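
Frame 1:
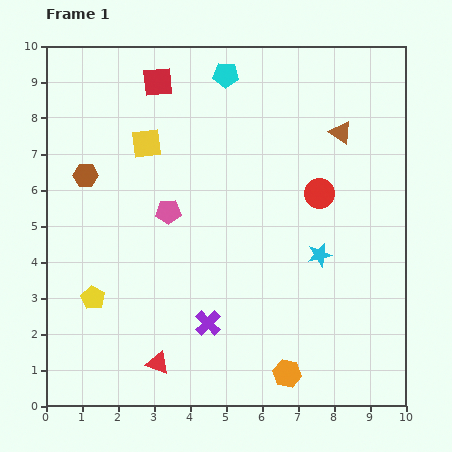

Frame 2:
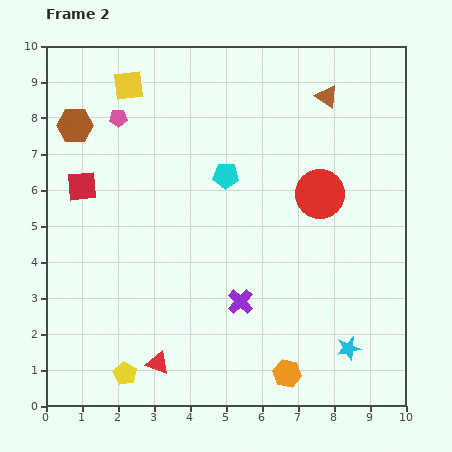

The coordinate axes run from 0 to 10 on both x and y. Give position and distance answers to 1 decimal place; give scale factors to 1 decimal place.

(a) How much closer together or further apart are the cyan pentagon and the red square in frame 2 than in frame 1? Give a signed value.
+2.1

Distance in frame 1: 1.9. Distance in frame 2: 4.0.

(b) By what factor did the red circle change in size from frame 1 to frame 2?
1.6×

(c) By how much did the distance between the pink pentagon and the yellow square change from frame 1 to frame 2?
-1.1

Distance in frame 1: 2.0. Distance in frame 2: 0.9.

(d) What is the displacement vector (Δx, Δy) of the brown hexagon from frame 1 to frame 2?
(-0.3, 1.4)

The brown hexagon was at (1.1, 6.4) in frame 1 and (0.8, 7.8) in frame 2.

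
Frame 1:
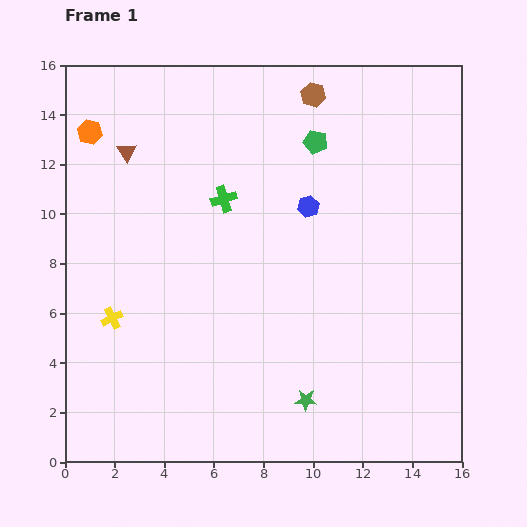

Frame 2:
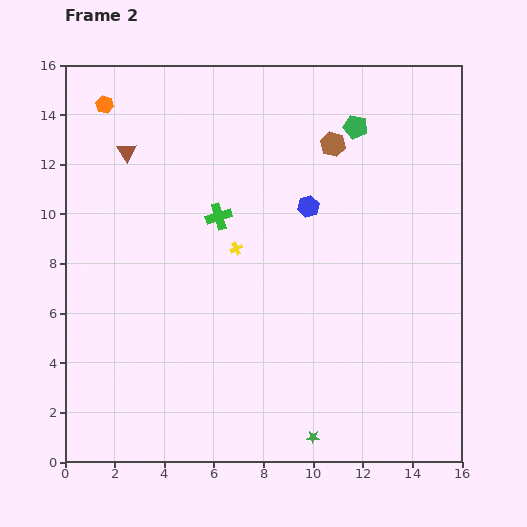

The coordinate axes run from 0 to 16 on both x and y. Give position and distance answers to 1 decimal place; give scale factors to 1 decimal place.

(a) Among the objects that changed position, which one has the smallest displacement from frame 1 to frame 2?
the green cross

(moved 0.7)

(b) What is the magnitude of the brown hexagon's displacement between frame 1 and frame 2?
2.2

The brown hexagon moved from (10.0, 14.8) to (10.8, 12.8), a distance of √(0.8² + 2.0²) ≈ 2.2.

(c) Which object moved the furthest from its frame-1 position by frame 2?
the yellow cross

(moved 5.7; next 2.2)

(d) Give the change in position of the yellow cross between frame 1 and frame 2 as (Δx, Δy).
(5.0, 2.8)

The yellow cross was at (1.9, 5.8) in frame 1 and (6.9, 8.6) in frame 2.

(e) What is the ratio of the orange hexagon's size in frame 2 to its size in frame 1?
0.7×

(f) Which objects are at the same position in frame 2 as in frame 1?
the blue hexagon, the brown triangle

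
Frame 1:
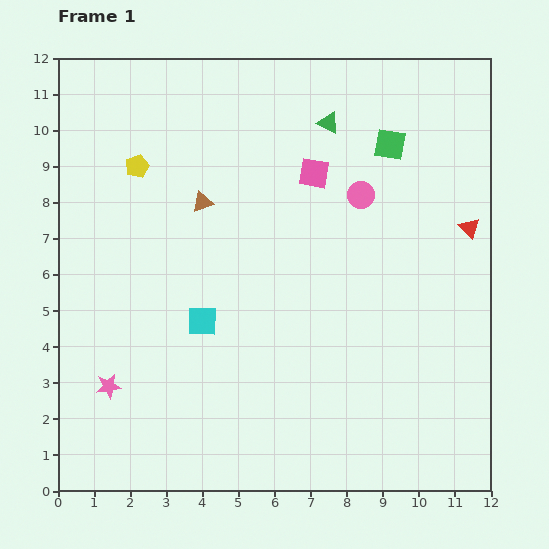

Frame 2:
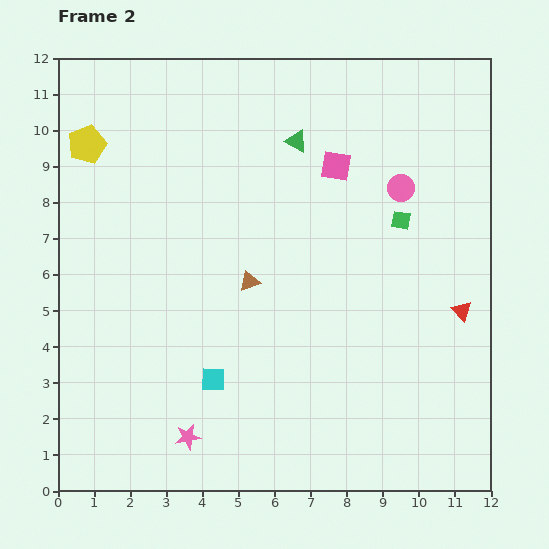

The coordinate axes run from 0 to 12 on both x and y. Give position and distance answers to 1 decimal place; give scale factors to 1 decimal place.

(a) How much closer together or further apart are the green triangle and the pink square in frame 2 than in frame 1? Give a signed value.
-0.2

Distance in frame 1: 1.5. Distance in frame 2: 1.3.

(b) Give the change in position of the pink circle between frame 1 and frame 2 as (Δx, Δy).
(1.1, 0.2)

The pink circle was at (8.4, 8.2) in frame 1 and (9.5, 8.4) in frame 2.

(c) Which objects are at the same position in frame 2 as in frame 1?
none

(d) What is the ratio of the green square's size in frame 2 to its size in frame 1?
0.6×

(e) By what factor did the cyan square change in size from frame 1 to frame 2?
0.8×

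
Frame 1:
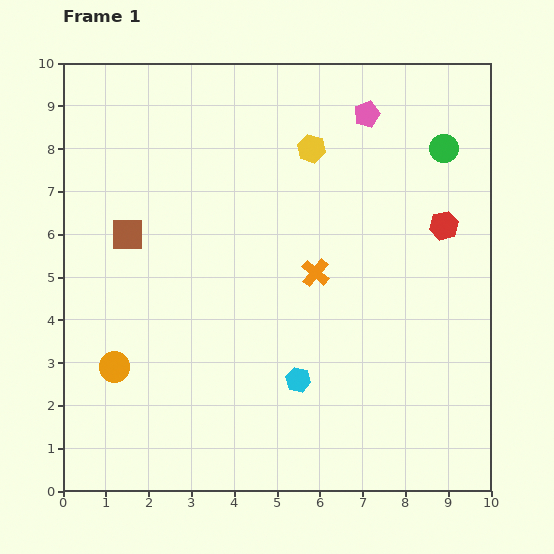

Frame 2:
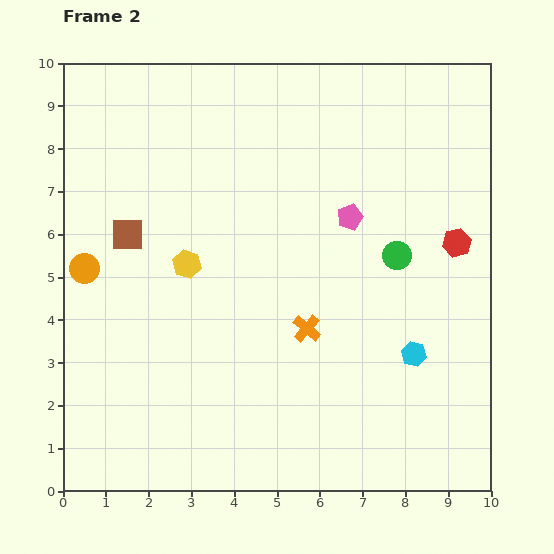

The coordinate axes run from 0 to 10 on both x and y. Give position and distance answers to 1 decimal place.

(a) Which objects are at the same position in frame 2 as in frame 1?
the brown square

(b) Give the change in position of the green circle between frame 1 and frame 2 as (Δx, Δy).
(-1.1, -2.5)

The green circle was at (8.9, 8.0) in frame 1 and (7.8, 5.5) in frame 2.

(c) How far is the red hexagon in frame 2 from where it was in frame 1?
0.5

The red hexagon moved from (8.9, 6.2) to (9.2, 5.8), a distance of √(0.3² + 0.4²) ≈ 0.5.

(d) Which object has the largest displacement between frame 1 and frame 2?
the yellow hexagon

(moved 4.0; next 2.8)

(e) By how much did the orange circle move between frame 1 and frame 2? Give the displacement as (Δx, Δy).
(-0.7, 2.3)

The orange circle was at (1.2, 2.9) in frame 1 and (0.5, 5.2) in frame 2.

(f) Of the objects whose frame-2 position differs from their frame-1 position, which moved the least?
the red hexagon

(moved 0.5)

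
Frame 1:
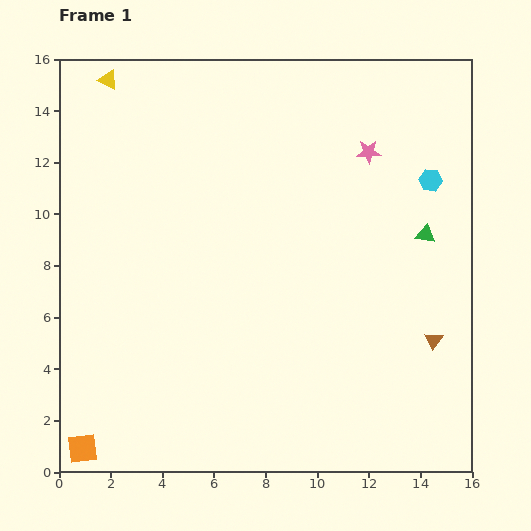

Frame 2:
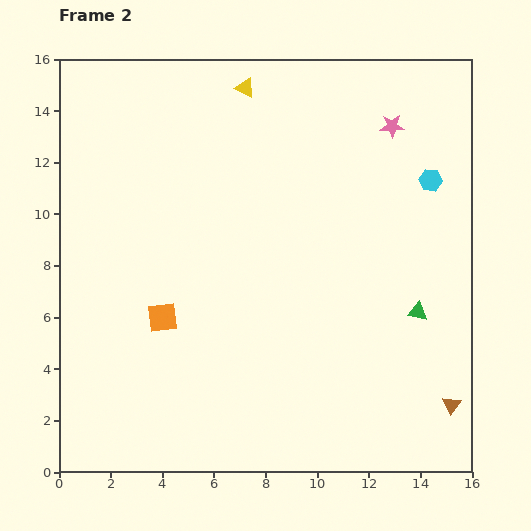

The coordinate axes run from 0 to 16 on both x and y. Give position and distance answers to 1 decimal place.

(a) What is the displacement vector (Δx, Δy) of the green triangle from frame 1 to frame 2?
(-0.3, -3.0)

The green triangle was at (14.2, 9.2) in frame 1 and (13.9, 6.2) in frame 2.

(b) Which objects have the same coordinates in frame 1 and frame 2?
the cyan hexagon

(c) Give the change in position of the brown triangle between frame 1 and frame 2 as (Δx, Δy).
(0.7, -2.5)

The brown triangle was at (14.5, 5.1) in frame 1 and (15.2, 2.6) in frame 2.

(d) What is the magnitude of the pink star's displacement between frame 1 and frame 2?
1.3

The pink star moved from (12.0, 12.4) to (12.9, 13.4), a distance of √(0.9² + 1.0²) ≈ 1.3.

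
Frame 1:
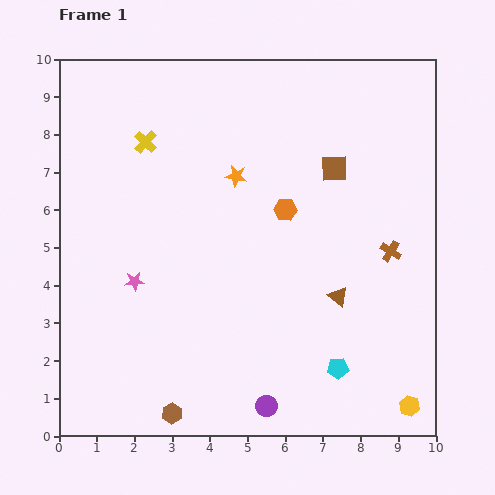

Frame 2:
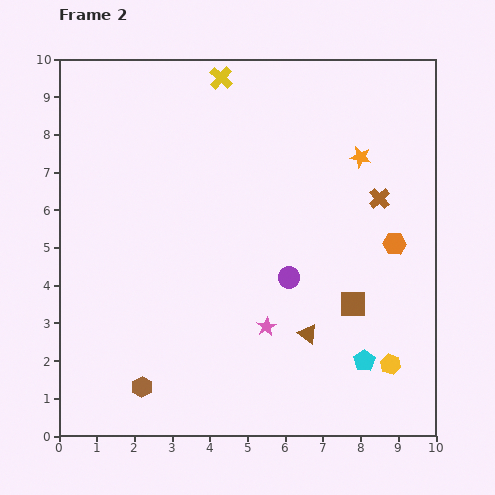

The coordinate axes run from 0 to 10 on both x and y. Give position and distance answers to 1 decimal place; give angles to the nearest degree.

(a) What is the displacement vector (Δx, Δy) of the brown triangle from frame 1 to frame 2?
(-0.8, -1.0)

The brown triangle was at (7.4, 3.7) in frame 1 and (6.6, 2.7) in frame 2.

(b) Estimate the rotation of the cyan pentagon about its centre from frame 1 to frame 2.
29° counter-clockwise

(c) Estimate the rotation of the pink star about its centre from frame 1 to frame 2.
27° counter-clockwise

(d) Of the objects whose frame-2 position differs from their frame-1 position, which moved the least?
the cyan pentagon

(moved 0.7)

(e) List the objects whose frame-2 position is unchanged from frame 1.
none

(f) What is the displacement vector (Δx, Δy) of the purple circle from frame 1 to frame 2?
(0.6, 3.4)

The purple circle was at (5.5, 0.8) in frame 1 and (6.1, 4.2) in frame 2.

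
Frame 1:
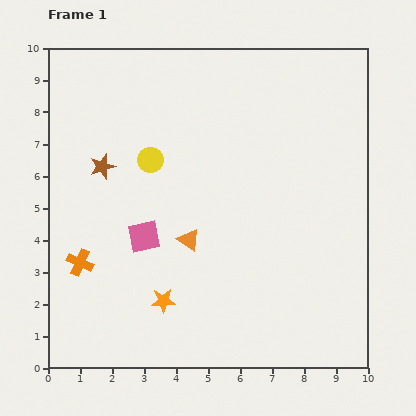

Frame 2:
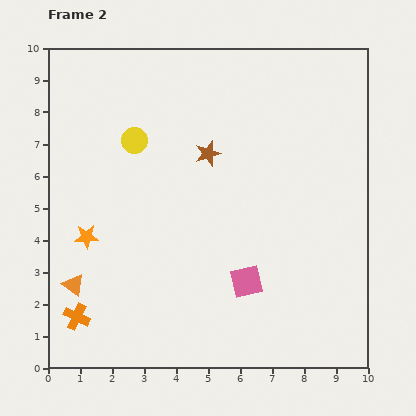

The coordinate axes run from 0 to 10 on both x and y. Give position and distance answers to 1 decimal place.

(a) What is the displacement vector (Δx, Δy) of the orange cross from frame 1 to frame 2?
(-0.1, -1.7)

The orange cross was at (1.0, 3.3) in frame 1 and (0.9, 1.6) in frame 2.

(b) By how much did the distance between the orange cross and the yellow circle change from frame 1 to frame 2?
+1.9

Distance in frame 1: 3.9. Distance in frame 2: 5.8.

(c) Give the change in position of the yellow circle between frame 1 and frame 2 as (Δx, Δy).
(-0.5, 0.6)

The yellow circle was at (3.2, 6.5) in frame 1 and (2.7, 7.1) in frame 2.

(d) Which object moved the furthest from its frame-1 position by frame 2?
the orange triangle

(moved 3.9; next 3.5)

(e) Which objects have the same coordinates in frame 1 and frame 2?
none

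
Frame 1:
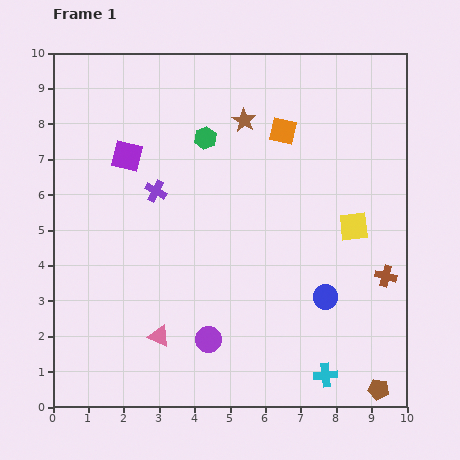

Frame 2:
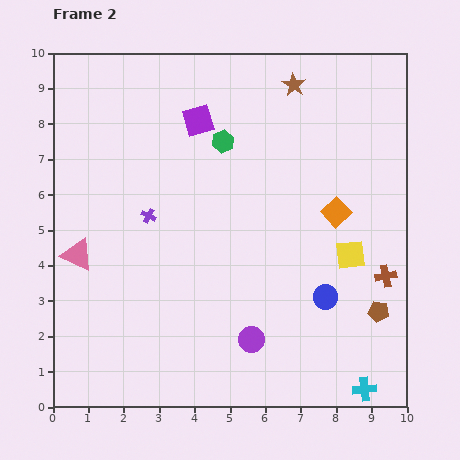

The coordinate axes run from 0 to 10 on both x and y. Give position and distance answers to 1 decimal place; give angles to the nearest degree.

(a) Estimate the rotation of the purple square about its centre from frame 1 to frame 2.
30° counter-clockwise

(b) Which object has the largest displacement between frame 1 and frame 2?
the pink triangle

(moved 3.3; next 2.7)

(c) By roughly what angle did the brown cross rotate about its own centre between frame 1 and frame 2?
26° counter-clockwise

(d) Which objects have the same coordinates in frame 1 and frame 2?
the brown cross, the blue circle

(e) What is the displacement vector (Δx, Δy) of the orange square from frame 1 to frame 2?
(1.5, -2.3)

The orange square was at (6.5, 7.8) in frame 1 and (8.0, 5.5) in frame 2.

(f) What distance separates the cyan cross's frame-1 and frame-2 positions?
1.2

The cyan cross moved from (7.7, 0.9) to (8.8, 0.5), a distance of √(1.1² + 0.4²) ≈ 1.2.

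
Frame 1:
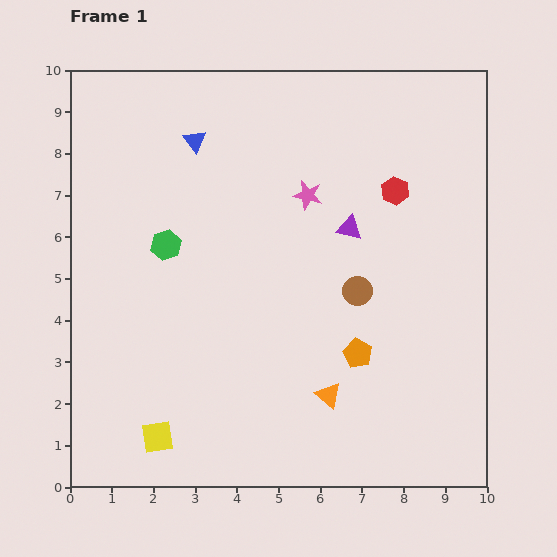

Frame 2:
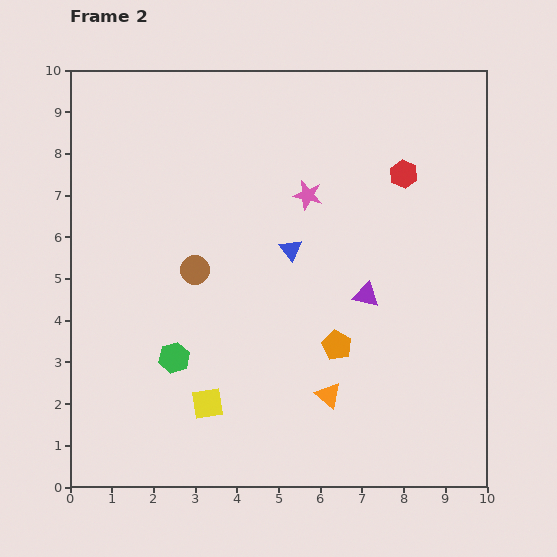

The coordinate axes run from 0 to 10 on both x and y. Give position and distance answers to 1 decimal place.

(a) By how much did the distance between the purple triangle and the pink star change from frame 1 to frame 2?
+1.5

Distance in frame 1: 1.3. Distance in frame 2: 2.8.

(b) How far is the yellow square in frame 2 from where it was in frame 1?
1.4

The yellow square moved from (2.1, 1.2) to (3.3, 2.0), a distance of √(1.2² + 0.8²) ≈ 1.4.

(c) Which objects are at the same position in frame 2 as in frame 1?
the orange triangle, the pink star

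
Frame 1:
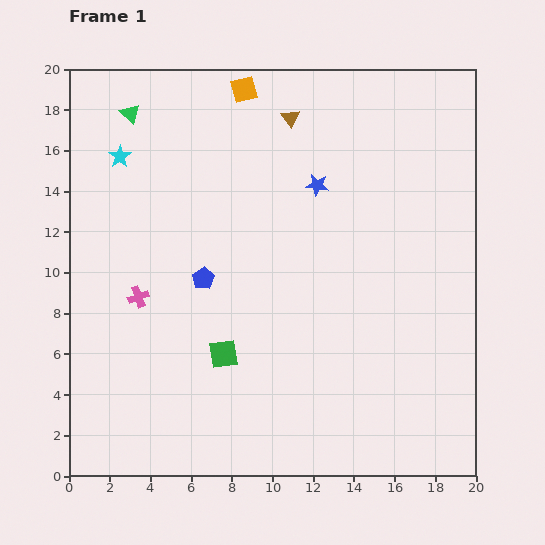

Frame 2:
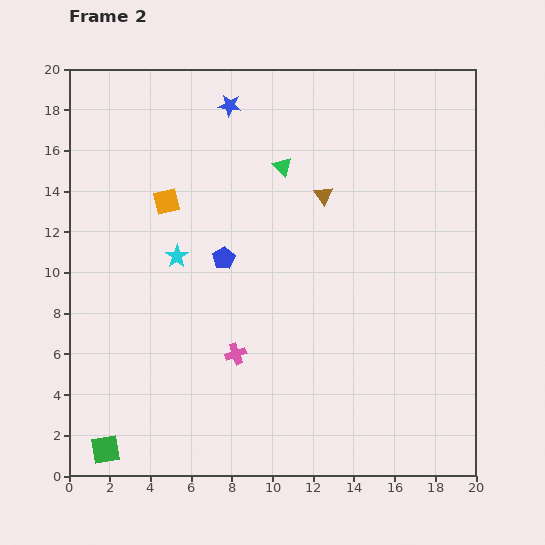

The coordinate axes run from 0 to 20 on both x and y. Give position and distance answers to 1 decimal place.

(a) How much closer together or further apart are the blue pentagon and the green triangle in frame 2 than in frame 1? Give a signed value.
-3.5

Distance in frame 1: 8.9. Distance in frame 2: 5.4.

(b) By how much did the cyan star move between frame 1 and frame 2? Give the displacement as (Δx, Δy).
(2.8, -4.9)

The cyan star was at (2.5, 15.7) in frame 1 and (5.3, 10.8) in frame 2.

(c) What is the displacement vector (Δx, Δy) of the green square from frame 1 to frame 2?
(-5.8, -4.7)

The green square was at (7.6, 6.0) in frame 1 and (1.8, 1.3) in frame 2.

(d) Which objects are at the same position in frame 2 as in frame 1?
none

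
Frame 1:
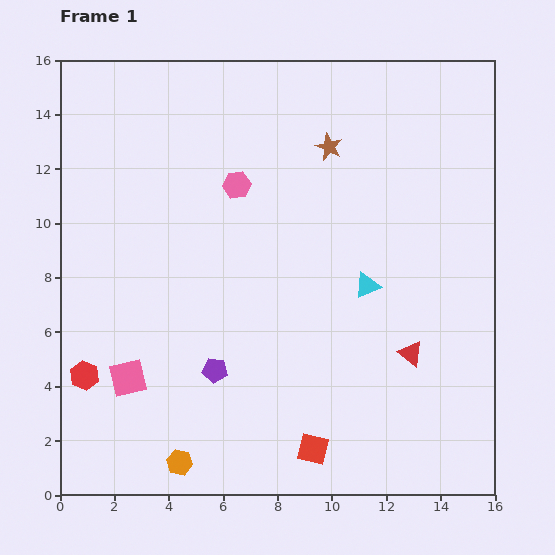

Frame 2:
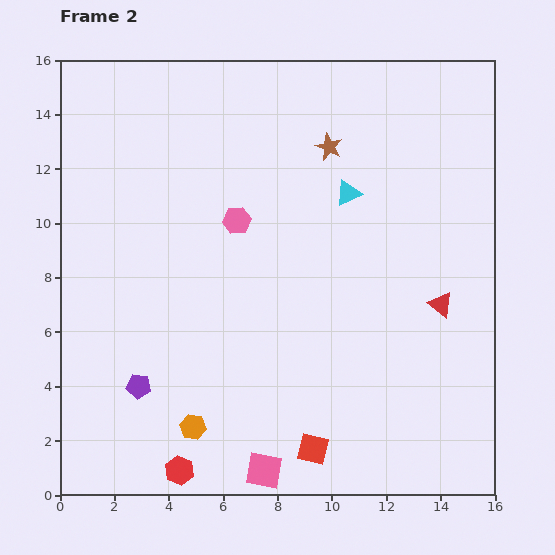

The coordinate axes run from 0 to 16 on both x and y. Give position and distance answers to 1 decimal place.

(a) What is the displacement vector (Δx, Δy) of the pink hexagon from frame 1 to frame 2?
(0.0, -1.3)

The pink hexagon was at (6.5, 11.4) in frame 1 and (6.5, 10.1) in frame 2.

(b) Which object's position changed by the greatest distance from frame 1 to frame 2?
the pink square

(moved 6.0; next 4.9)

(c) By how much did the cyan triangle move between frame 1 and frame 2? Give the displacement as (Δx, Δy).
(-0.7, 3.4)

The cyan triangle was at (11.3, 7.7) in frame 1 and (10.6, 11.1) in frame 2.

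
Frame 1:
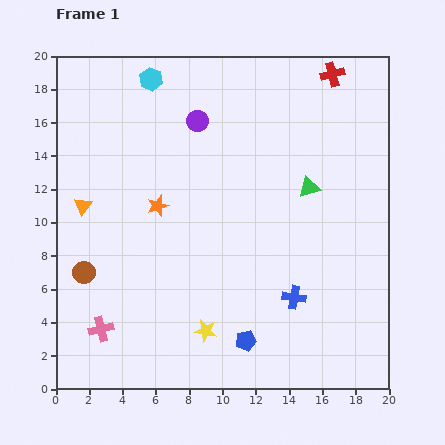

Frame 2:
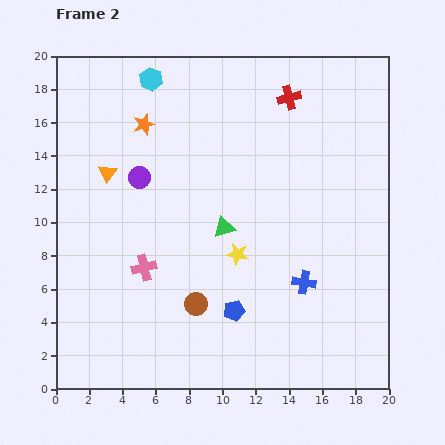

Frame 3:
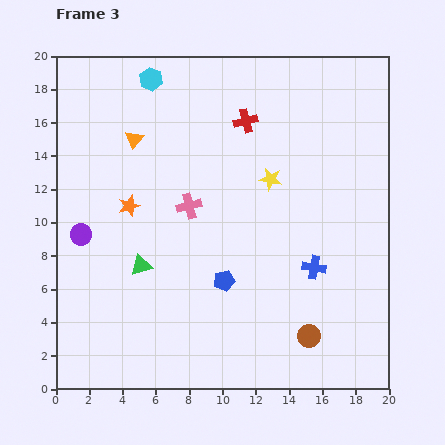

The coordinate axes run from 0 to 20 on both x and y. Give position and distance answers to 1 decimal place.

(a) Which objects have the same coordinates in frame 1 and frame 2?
the cyan hexagon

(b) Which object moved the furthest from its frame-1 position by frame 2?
the brown circle

(moved 7.0; next 5.6)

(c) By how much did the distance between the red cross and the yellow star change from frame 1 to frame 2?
-7.3

Distance in frame 1: 17.2. Distance in frame 2: 9.9.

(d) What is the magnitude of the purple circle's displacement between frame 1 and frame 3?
9.8

The purple circle moved from (8.5, 16.1) to (1.5, 9.3), a distance of √(7.0² + 6.8²) ≈ 9.8.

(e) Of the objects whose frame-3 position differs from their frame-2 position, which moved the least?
the blue cross

(moved 1.1)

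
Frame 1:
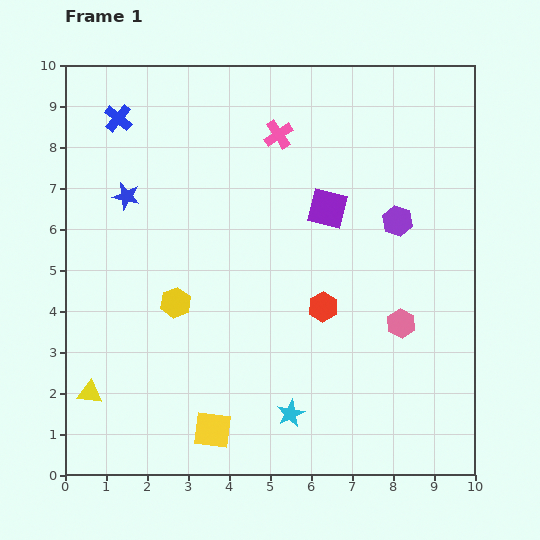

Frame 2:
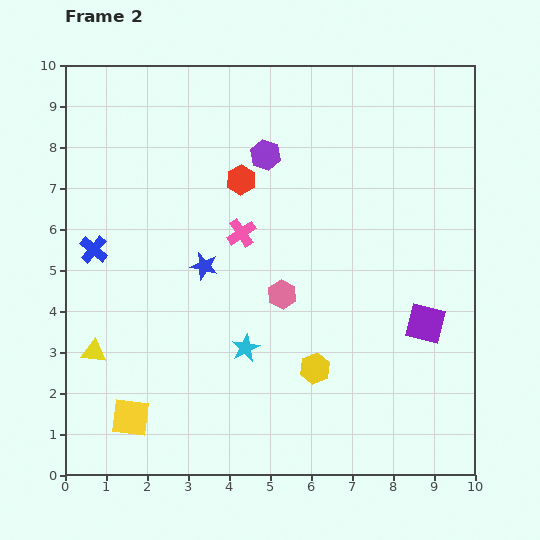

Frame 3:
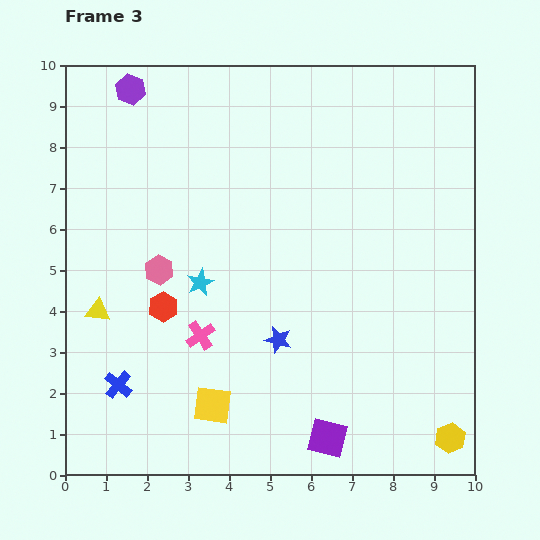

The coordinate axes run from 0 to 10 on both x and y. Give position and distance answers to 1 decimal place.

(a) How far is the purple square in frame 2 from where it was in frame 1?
3.7

The purple square moved from (6.4, 6.5) to (8.8, 3.7), a distance of √(2.4² + 2.8²) ≈ 3.7.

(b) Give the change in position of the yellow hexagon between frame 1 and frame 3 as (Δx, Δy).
(6.7, -3.3)

The yellow hexagon was at (2.7, 4.2) in frame 1 and (9.4, 0.9) in frame 3.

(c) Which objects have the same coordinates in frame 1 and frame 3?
none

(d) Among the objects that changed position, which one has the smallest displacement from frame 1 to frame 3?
the yellow square

(moved 0.6)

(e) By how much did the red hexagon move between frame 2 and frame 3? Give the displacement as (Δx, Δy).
(-1.9, -3.1)

The red hexagon was at (4.3, 7.2) in frame 2 and (2.4, 4.1) in frame 3.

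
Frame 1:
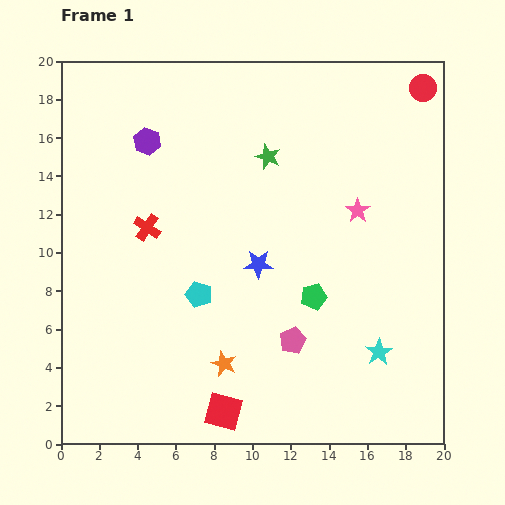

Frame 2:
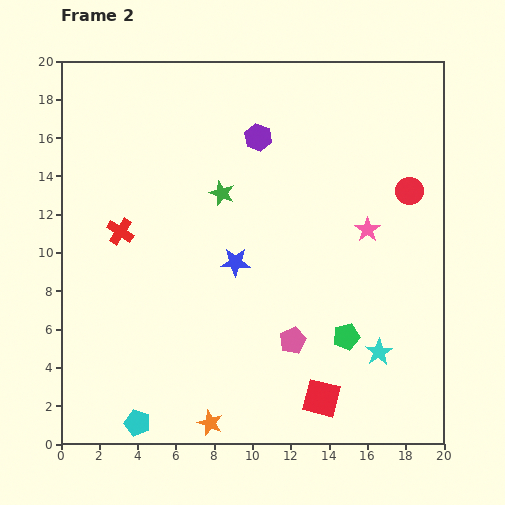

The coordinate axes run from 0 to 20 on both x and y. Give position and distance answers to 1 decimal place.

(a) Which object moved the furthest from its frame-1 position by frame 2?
the cyan pentagon

(moved 7.4; next 5.8)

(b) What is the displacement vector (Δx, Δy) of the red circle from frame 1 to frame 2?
(-0.7, -5.4)

The red circle was at (18.9, 18.6) in frame 1 and (18.2, 13.2) in frame 2.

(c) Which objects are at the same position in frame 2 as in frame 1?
the cyan star, the pink pentagon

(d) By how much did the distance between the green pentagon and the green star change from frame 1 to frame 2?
+2.2

Distance in frame 1: 7.7. Distance in frame 2: 9.9.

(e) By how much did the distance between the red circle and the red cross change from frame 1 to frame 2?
-0.9

Distance in frame 1: 16.1. Distance in frame 2: 15.2.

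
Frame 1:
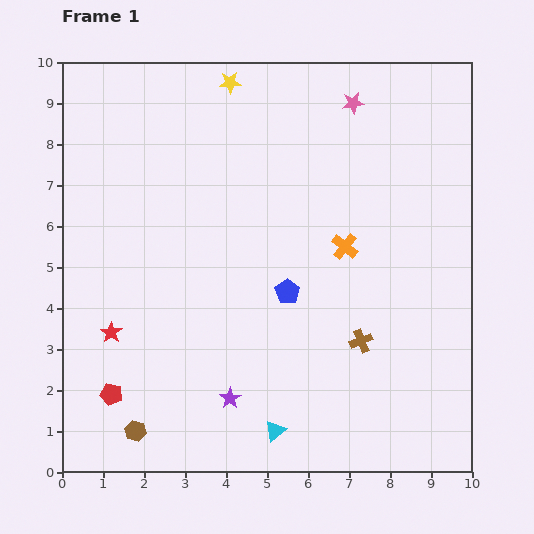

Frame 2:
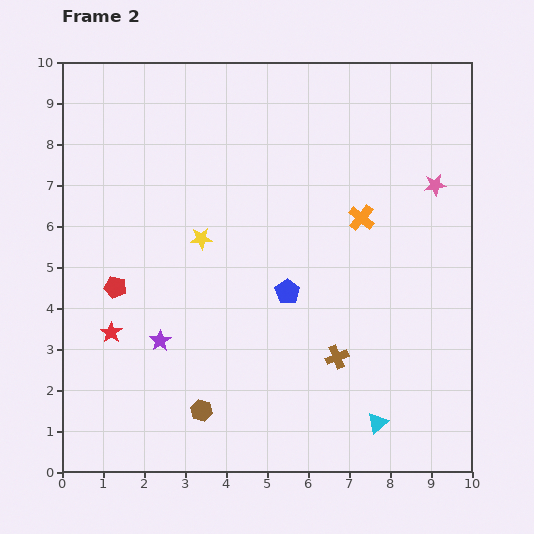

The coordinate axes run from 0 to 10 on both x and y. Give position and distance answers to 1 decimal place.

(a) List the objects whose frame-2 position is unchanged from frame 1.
the blue pentagon, the red star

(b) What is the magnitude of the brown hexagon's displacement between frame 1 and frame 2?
1.7

The brown hexagon moved from (1.8, 1.0) to (3.4, 1.5), a distance of √(1.6² + 0.5²) ≈ 1.7.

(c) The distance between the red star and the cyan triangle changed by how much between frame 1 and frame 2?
+2.2

Distance in frame 1: 4.7. Distance in frame 2: 6.9.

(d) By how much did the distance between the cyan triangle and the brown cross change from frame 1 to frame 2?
-1.1

Distance in frame 1: 3.0. Distance in frame 2: 1.9.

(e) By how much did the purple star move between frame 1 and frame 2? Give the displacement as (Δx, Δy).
(-1.7, 1.4)

The purple star was at (4.1, 1.8) in frame 1 and (2.4, 3.2) in frame 2.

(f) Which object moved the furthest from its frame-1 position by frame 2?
the yellow star

(moved 3.9; next 2.8)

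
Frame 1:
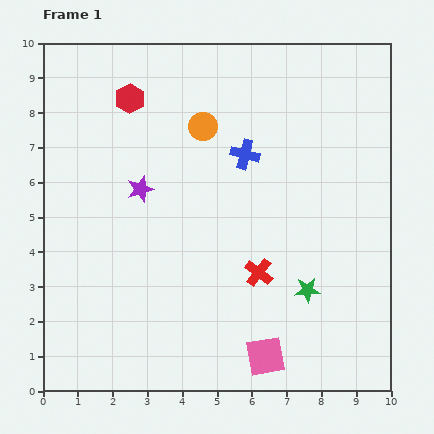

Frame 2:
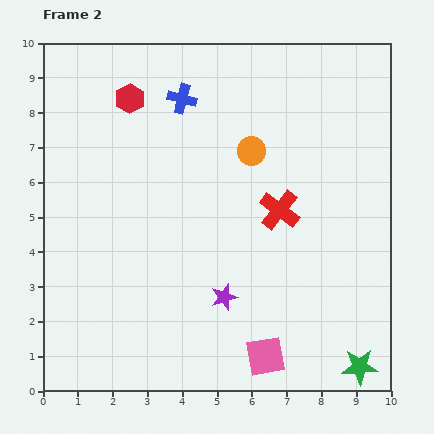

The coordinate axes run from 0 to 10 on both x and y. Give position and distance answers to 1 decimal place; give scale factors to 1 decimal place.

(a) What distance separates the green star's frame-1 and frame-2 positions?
2.7

The green star moved from (7.6, 2.9) to (9.1, 0.7), a distance of √(1.5² + 2.2²) ≈ 2.7.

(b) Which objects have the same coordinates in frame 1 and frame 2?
the red hexagon, the pink square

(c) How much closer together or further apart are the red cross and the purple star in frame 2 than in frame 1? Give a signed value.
-1.2

Distance in frame 1: 4.2. Distance in frame 2: 3.0.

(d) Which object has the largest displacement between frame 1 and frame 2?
the purple star

(moved 3.9; next 2.7)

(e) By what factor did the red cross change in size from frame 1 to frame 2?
1.4×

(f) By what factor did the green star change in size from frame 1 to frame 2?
1.4×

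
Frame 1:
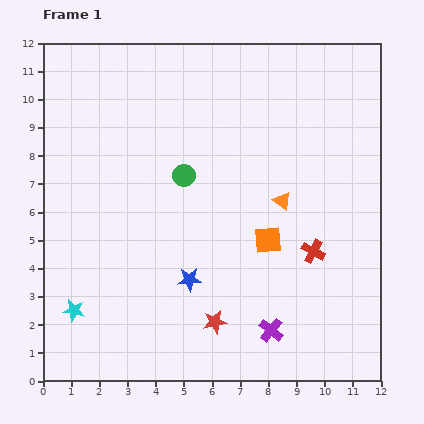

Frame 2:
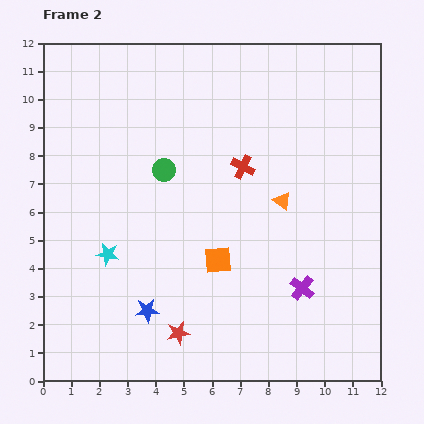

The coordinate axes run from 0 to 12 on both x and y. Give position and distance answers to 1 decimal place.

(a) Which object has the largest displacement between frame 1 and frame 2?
the red cross

(moved 3.9; next 2.3)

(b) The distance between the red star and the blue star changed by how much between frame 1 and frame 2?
-0.3

Distance in frame 1: 1.7. Distance in frame 2: 1.4.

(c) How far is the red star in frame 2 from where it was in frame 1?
1.4

The red star moved from (6.1, 2.1) to (4.8, 1.7), a distance of √(1.3² + 0.4²) ≈ 1.4.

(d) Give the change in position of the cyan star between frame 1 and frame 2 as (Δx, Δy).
(1.2, 2.0)

The cyan star was at (1.1, 2.5) in frame 1 and (2.3, 4.5) in frame 2.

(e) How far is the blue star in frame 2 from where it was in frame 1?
1.9

The blue star moved from (5.2, 3.6) to (3.7, 2.5), a distance of √(1.5² + 1.1²) ≈ 1.9.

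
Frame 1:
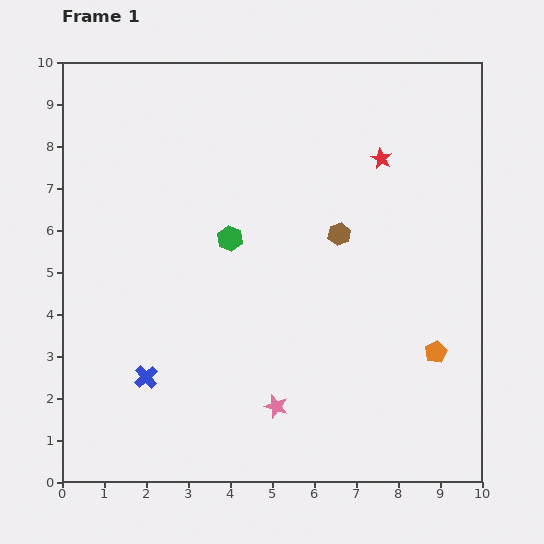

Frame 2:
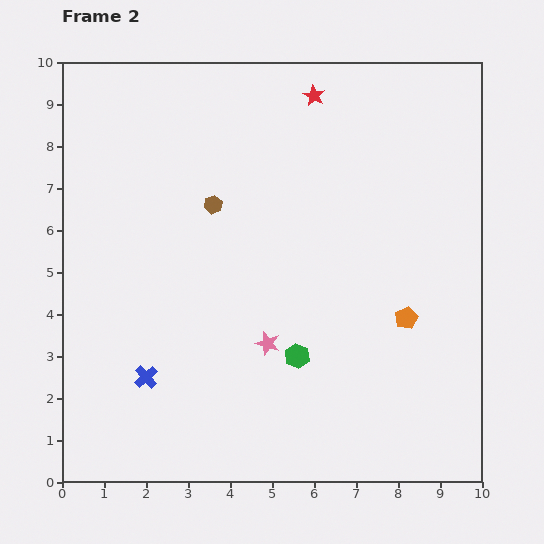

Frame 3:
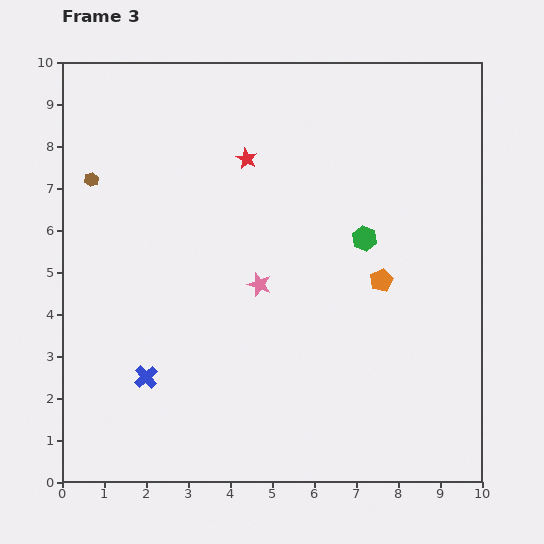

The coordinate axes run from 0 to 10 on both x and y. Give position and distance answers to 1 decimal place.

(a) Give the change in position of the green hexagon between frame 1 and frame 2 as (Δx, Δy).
(1.6, -2.8)

The green hexagon was at (4.0, 5.8) in frame 1 and (5.6, 3.0) in frame 2.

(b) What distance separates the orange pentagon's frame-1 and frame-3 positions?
2.1

The orange pentagon moved from (8.9, 3.1) to (7.6, 4.8), a distance of √(1.3² + 1.7²) ≈ 2.1.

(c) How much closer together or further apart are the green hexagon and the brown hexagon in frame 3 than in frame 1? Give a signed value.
+4.0

Distance in frame 1: 2.6. Distance in frame 3: 6.6.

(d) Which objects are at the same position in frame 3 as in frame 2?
the blue cross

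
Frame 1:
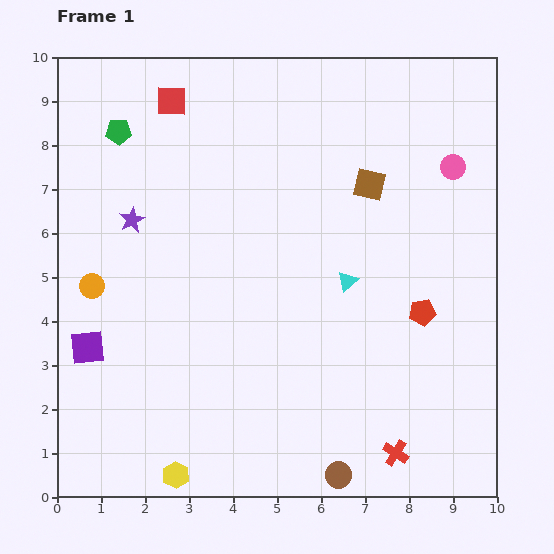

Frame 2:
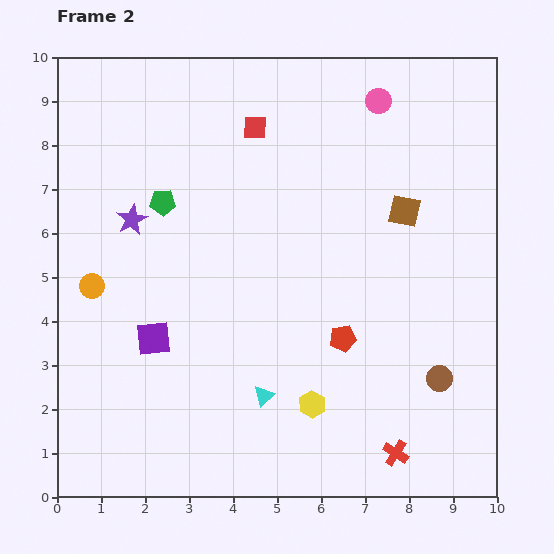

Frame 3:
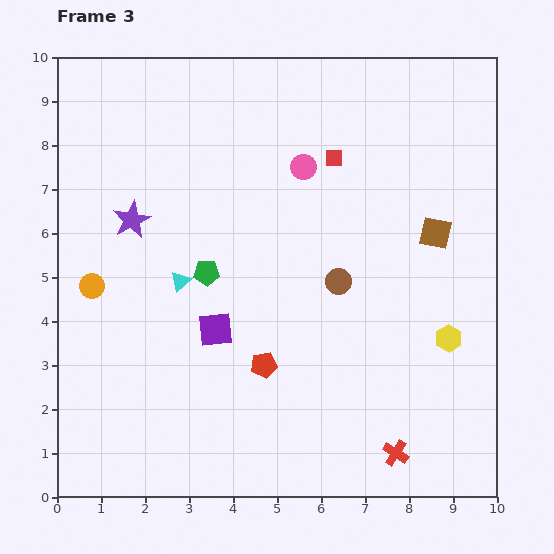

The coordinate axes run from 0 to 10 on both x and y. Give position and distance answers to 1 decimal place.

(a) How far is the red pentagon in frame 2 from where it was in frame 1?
1.9

The red pentagon moved from (8.3, 4.2) to (6.5, 3.6), a distance of √(1.8² + 0.6²) ≈ 1.9.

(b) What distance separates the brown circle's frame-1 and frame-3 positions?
4.4

The brown circle moved from (6.4, 0.5) to (6.4, 4.9), a distance of √(0.0² + 4.4²) ≈ 4.4.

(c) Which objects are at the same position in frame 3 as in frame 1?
the red cross, the purple star, the orange circle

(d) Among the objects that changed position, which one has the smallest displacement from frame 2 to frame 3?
the brown square

(moved 0.9)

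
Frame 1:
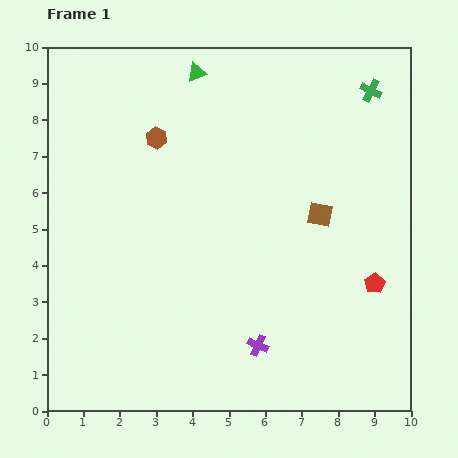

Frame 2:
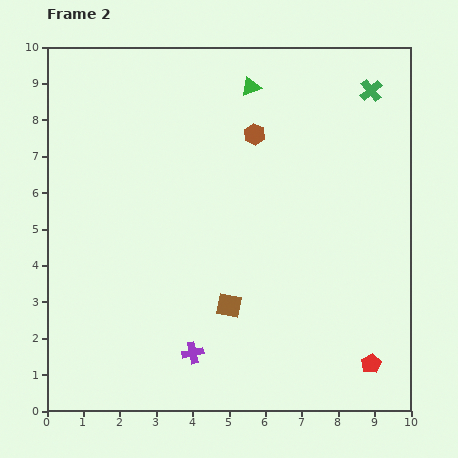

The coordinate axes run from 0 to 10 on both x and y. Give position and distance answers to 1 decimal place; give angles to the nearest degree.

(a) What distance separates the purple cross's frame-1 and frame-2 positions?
1.8

The purple cross moved from (5.8, 1.8) to (4.0, 1.6), a distance of √(1.8² + 0.2²) ≈ 1.8.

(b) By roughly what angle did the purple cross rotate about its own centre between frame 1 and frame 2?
37° counter-clockwise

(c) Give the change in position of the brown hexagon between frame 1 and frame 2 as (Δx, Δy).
(2.7, 0.1)

The brown hexagon was at (3.0, 7.5) in frame 1 and (5.7, 7.6) in frame 2.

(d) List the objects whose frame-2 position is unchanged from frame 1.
the green cross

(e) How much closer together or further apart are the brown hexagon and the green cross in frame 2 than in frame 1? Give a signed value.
-2.6

Distance in frame 1: 6.0. Distance in frame 2: 3.4.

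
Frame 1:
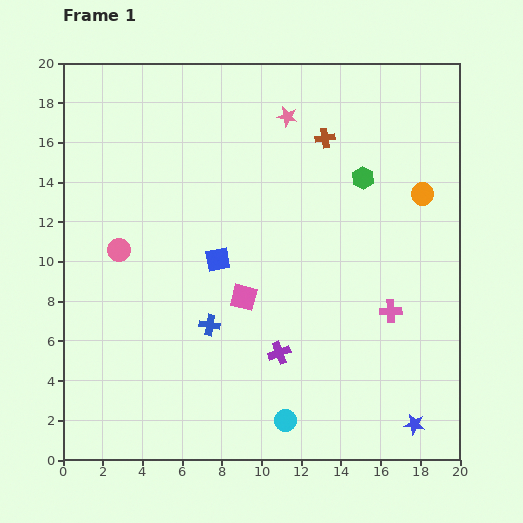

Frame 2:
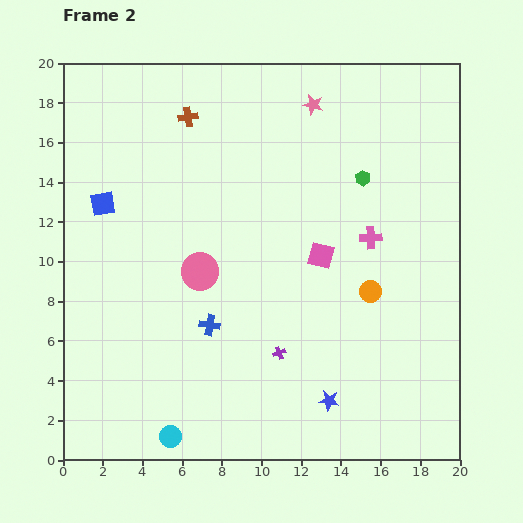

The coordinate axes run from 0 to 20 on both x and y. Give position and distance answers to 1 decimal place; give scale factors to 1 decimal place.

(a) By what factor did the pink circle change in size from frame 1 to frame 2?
1.6×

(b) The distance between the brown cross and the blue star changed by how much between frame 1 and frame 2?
+0.9

Distance in frame 1: 15.1. Distance in frame 2: 16.0.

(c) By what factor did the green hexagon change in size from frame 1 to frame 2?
0.7×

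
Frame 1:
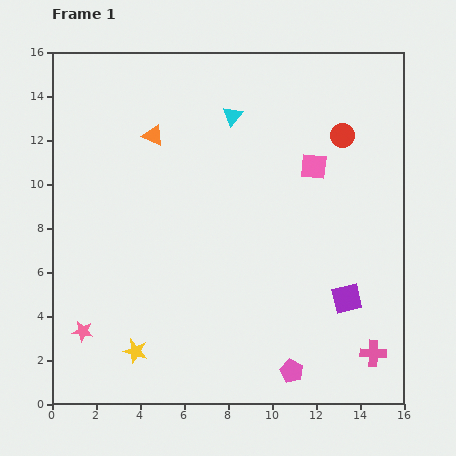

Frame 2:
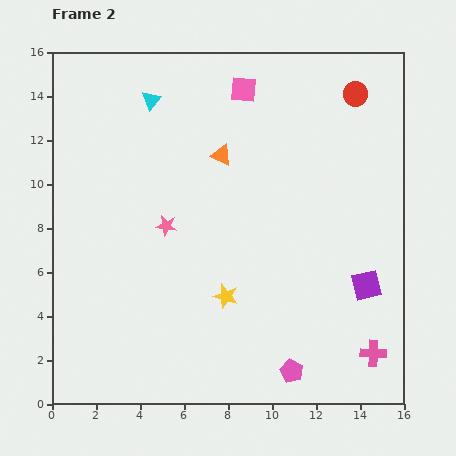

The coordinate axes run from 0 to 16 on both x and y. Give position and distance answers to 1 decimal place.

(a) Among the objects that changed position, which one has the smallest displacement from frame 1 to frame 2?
the purple square

(moved 1.1)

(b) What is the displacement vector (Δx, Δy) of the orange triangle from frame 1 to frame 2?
(3.1, -0.9)

The orange triangle was at (4.6, 12.2) in frame 1 and (7.7, 11.3) in frame 2.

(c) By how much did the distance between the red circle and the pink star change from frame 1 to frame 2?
-4.3

Distance in frame 1: 14.8. Distance in frame 2: 10.5.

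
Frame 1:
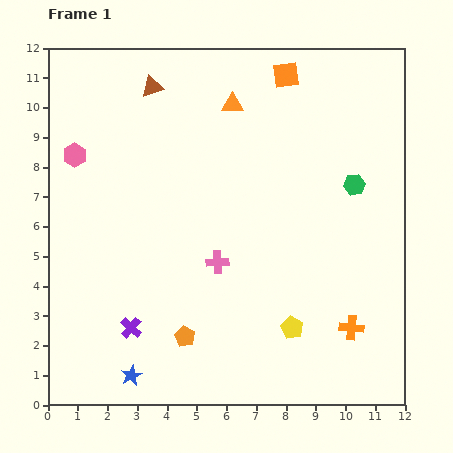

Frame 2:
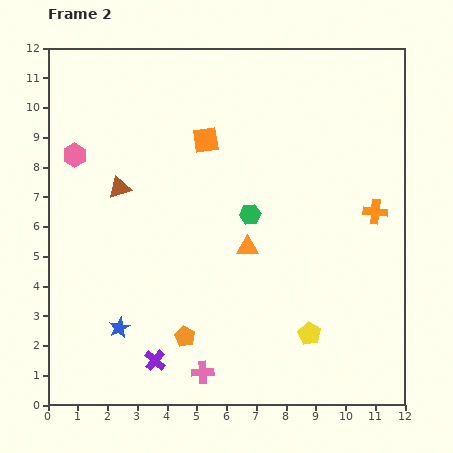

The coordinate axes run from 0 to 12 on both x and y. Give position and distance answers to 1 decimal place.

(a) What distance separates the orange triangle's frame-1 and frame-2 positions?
4.8

The orange triangle moved from (6.2, 10.1) to (6.7, 5.3), a distance of √(0.5² + 4.8²) ≈ 4.8.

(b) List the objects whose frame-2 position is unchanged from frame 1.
the orange pentagon, the pink hexagon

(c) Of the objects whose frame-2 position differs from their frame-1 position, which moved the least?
the yellow pentagon

(moved 0.6)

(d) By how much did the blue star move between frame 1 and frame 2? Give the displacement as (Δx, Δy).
(-0.4, 1.6)

The blue star was at (2.8, 1.0) in frame 1 and (2.4, 2.6) in frame 2.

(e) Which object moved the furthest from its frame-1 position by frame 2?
the orange triangle

(moved 4.8; next 4.0)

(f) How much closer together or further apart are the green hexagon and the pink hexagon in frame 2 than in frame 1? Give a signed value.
-3.3

Distance in frame 1: 9.5. Distance in frame 2: 6.2.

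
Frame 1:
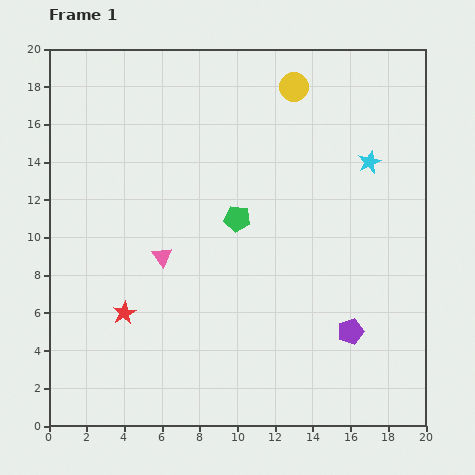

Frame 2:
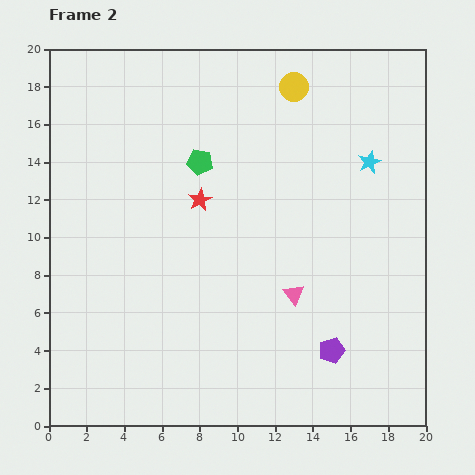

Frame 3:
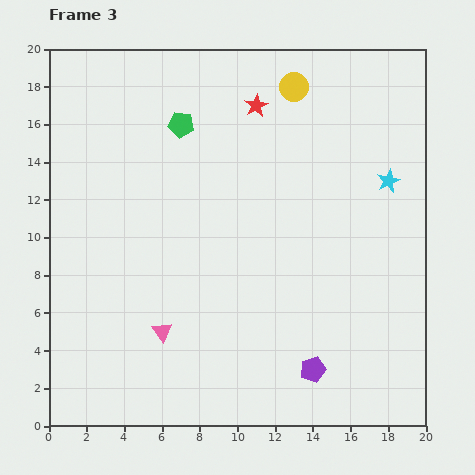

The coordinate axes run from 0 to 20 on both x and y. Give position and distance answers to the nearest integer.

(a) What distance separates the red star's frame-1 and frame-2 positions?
7

The red star moved from (4, 6) to (8, 12), a distance of √(4² + 6²) ≈ 7.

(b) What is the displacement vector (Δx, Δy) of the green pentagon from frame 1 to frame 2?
(-2, 3)

The green pentagon was at (10, 11) in frame 1 and (8, 14) in frame 2.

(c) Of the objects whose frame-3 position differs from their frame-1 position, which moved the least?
the cyan star

(moved 1)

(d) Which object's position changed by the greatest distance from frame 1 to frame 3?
the red star

(moved 13; next 6)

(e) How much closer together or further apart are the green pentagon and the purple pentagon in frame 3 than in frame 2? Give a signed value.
+3

Distance in frame 2: 12. Distance in frame 3: 15.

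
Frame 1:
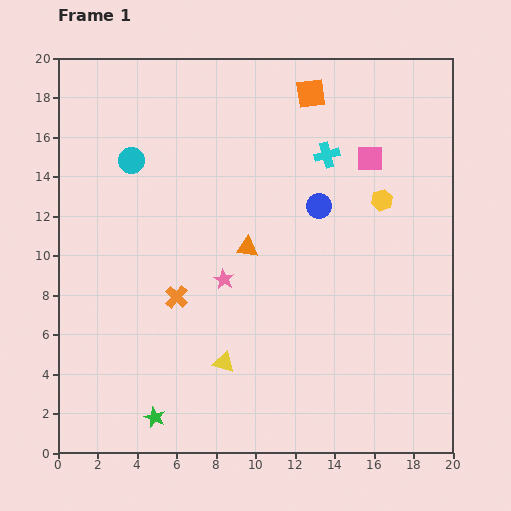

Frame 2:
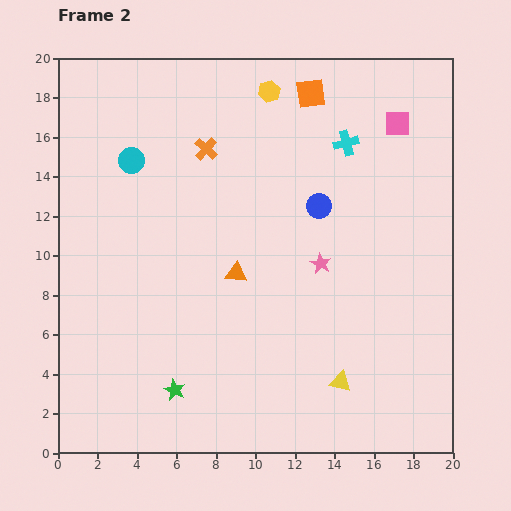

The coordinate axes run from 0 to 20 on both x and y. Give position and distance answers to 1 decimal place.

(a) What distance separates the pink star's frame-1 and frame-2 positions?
5.0

The pink star moved from (8.4, 8.8) to (13.3, 9.6), a distance of √(4.9² + 0.8²) ≈ 5.0.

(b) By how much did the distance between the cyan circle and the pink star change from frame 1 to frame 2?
+3.3

Distance in frame 1: 7.6. Distance in frame 2: 10.9.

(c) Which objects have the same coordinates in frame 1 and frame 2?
the orange square, the cyan circle, the blue circle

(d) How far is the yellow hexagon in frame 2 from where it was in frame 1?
7.9

The yellow hexagon moved from (16.4, 12.8) to (10.7, 18.3), a distance of √(5.7² + 5.5²) ≈ 7.9.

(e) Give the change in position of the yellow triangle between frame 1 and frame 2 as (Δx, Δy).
(5.9, -1.0)

The yellow triangle was at (8.4, 4.6) in frame 1 and (14.3, 3.6) in frame 2.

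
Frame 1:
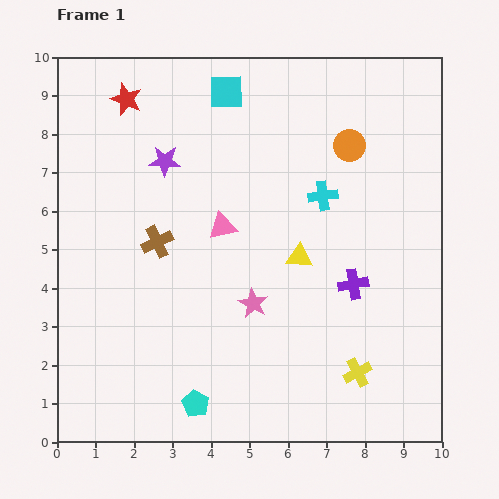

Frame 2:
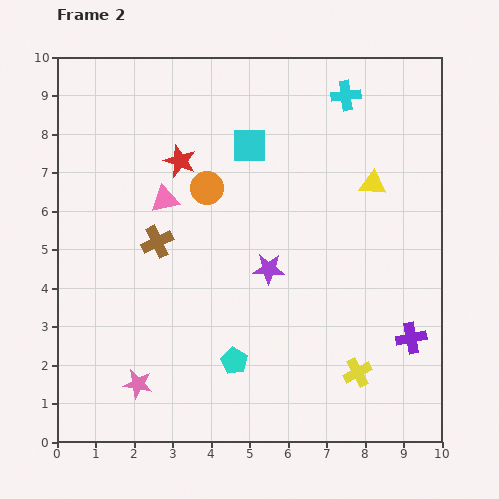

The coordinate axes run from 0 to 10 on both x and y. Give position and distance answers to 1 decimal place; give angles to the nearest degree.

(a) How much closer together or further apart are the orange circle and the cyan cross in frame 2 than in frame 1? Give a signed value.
+2.8

Distance in frame 1: 1.5. Distance in frame 2: 4.3.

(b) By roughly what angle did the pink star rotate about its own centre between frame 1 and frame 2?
18° counter-clockwise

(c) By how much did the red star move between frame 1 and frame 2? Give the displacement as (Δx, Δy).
(1.4, -1.6)

The red star was at (1.8, 8.9) in frame 1 and (3.2, 7.3) in frame 2.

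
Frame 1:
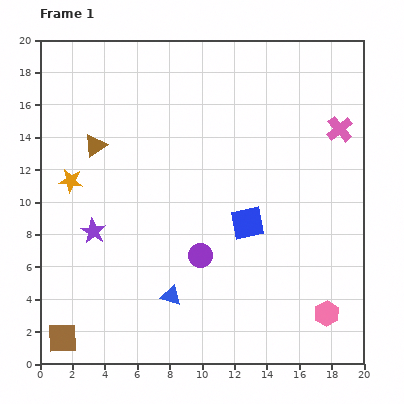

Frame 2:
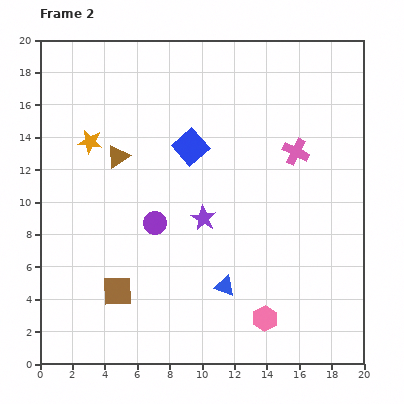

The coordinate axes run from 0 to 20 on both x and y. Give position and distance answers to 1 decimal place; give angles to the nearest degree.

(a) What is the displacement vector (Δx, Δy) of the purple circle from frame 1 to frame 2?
(-2.8, 2.0)

The purple circle was at (9.9, 6.7) in frame 1 and (7.1, 8.7) in frame 2.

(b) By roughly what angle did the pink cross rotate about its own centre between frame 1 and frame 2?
24° counter-clockwise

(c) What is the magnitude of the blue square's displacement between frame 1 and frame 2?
5.9

The blue square moved from (12.8, 8.7) to (9.3, 13.4), a distance of √(3.5² + 4.7²) ≈ 5.9.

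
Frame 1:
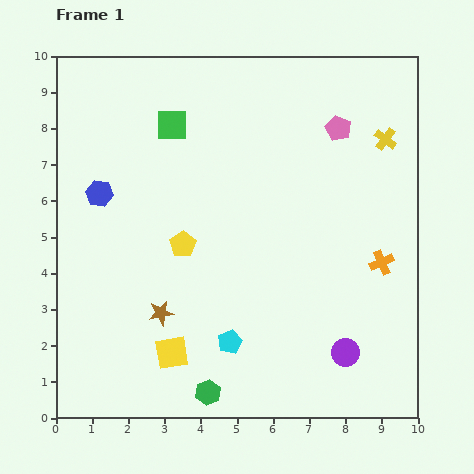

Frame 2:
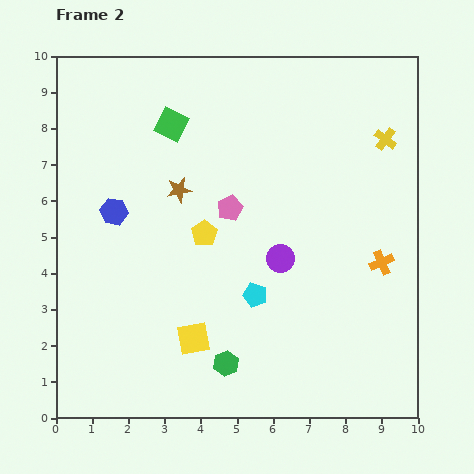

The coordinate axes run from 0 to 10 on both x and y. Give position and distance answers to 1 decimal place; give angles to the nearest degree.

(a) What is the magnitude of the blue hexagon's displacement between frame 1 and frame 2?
0.6

The blue hexagon moved from (1.2, 6.2) to (1.6, 5.7), a distance of √(0.4² + 0.5²) ≈ 0.6.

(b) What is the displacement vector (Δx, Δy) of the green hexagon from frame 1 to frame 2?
(0.5, 0.8)

The green hexagon was at (4.2, 0.7) in frame 1 and (4.7, 1.5) in frame 2.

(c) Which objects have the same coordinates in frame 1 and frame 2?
the orange cross, the green square, the yellow cross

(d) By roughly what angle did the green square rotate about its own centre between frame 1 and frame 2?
26° clockwise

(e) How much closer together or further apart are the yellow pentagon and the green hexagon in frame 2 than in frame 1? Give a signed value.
-0.6

Distance in frame 1: 4.2. Distance in frame 2: 3.6.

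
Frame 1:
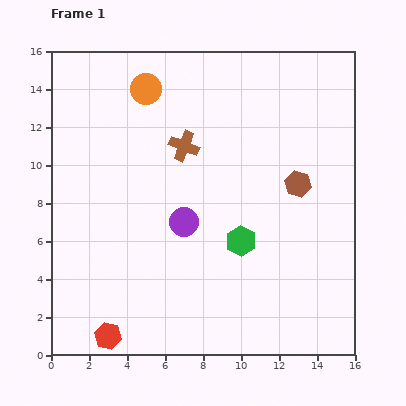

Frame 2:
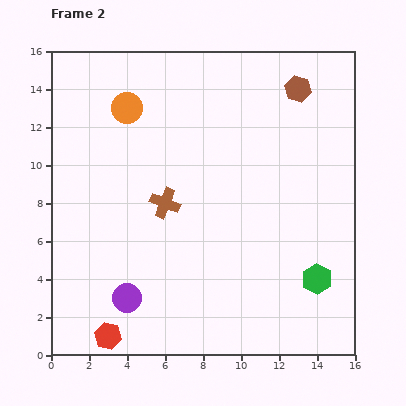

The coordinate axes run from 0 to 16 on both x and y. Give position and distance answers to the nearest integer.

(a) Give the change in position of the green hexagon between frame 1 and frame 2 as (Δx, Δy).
(4, -2)

The green hexagon was at (10, 6) in frame 1 and (14, 4) in frame 2.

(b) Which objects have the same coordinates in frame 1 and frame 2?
the red hexagon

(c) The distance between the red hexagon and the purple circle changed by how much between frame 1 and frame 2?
-5

Distance in frame 1: 7. Distance in frame 2: 2.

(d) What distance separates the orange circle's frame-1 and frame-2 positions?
1

The orange circle moved from (5, 14) to (4, 13), a distance of √(1² + 1²) ≈ 1.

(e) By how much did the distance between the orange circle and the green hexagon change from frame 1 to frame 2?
+4

Distance in frame 1: 9. Distance in frame 2: 13.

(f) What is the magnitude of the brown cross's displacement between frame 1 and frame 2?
3

The brown cross moved from (7, 11) to (6, 8), a distance of √(1² + 3²) ≈ 3.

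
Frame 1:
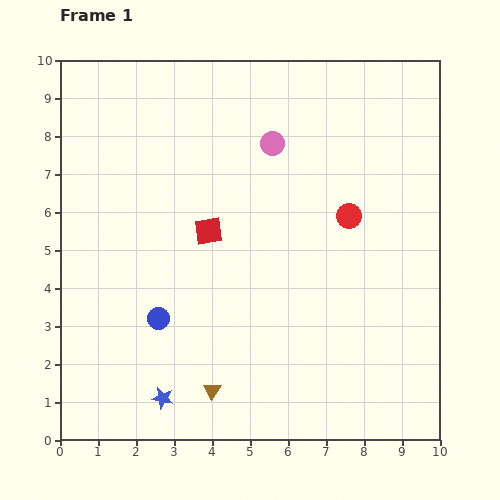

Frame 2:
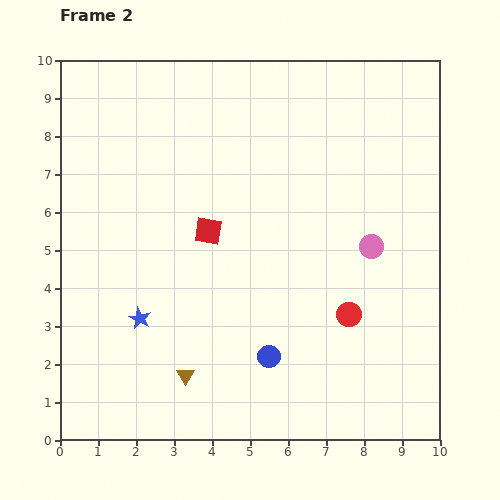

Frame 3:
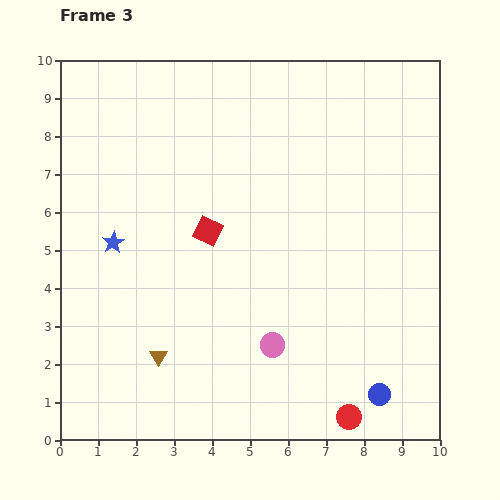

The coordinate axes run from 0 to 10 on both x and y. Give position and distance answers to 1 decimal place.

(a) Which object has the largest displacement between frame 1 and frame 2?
the pink circle

(moved 3.7; next 3.1)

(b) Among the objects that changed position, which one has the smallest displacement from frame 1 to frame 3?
the brown triangle

(moved 1.7)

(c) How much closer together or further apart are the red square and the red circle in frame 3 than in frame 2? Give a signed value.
+1.8

Distance in frame 2: 4.3. Distance in frame 3: 6.1.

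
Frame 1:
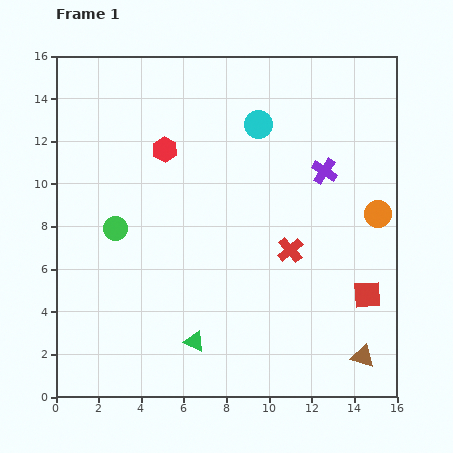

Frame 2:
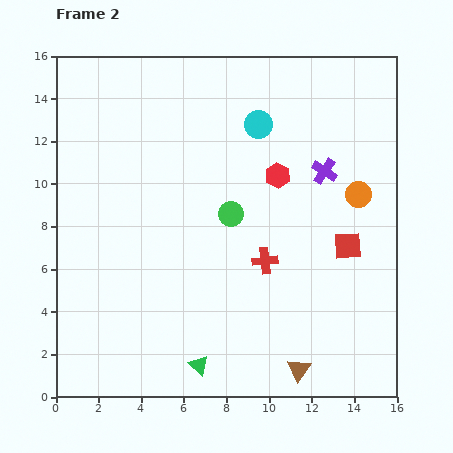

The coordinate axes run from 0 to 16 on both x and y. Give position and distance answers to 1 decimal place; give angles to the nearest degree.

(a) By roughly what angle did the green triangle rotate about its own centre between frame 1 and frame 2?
18° clockwise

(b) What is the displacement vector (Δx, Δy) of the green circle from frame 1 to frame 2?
(5.4, 0.7)

The green circle was at (2.8, 7.9) in frame 1 and (8.2, 8.6) in frame 2.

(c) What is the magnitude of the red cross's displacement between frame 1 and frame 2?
1.3

The red cross moved from (11.0, 6.9) to (9.8, 6.4), a distance of √(1.2² + 0.5²) ≈ 1.3.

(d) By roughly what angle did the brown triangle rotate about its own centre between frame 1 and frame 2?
48° clockwise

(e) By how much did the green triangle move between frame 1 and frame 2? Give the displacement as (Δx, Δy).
(0.2, -1.1)

The green triangle was at (6.5, 2.6) in frame 1 and (6.7, 1.5) in frame 2.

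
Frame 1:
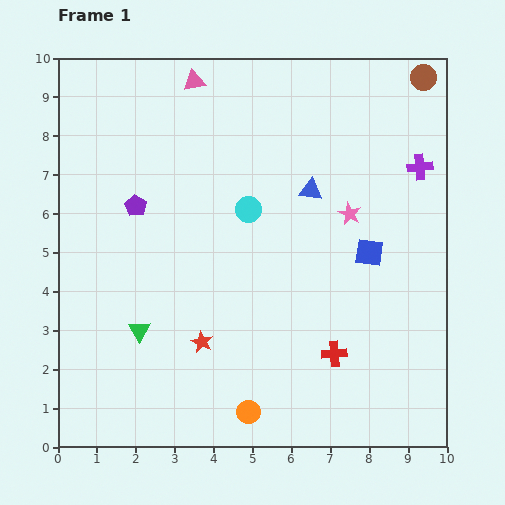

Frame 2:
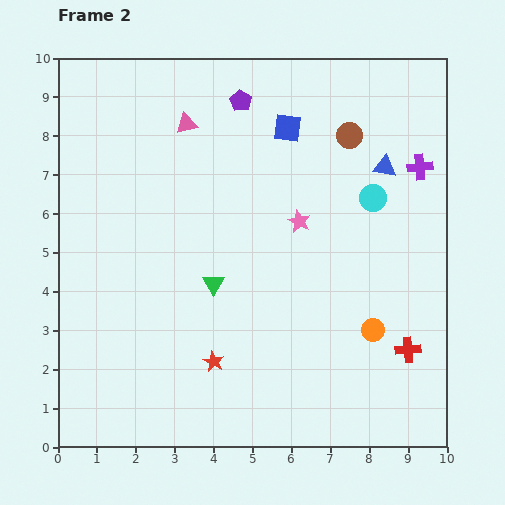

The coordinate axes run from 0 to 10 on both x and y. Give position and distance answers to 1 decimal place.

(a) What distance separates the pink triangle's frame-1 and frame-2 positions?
1.1

The pink triangle moved from (3.5, 9.4) to (3.3, 8.3), a distance of √(0.2² + 1.1²) ≈ 1.1.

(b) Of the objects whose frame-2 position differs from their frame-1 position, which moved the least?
the red star

(moved 0.6)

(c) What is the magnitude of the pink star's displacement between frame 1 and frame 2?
1.3

The pink star moved from (7.5, 6.0) to (6.2, 5.8), a distance of √(1.3² + 0.2²) ≈ 1.3.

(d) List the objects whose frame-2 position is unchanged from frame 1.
the purple cross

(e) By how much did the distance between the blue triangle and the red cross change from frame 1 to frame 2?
+0.5

Distance in frame 1: 4.2. Distance in frame 2: 4.7.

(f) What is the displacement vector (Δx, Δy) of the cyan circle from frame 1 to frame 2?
(3.2, 0.3)

The cyan circle was at (4.9, 6.1) in frame 1 and (8.1, 6.4) in frame 2.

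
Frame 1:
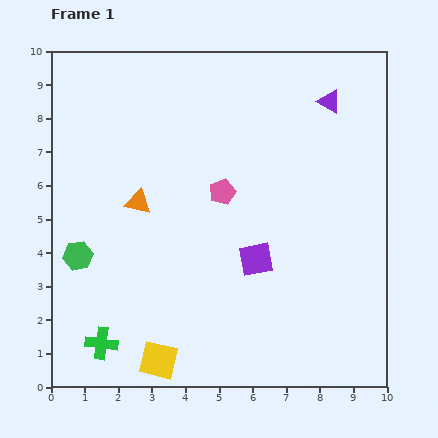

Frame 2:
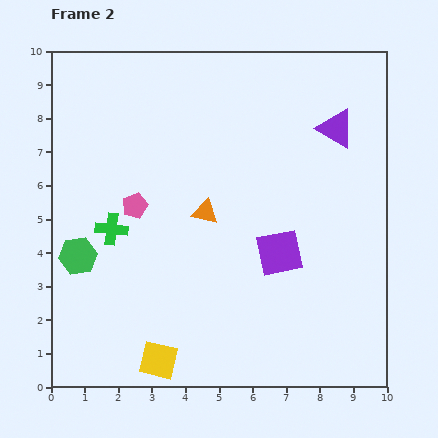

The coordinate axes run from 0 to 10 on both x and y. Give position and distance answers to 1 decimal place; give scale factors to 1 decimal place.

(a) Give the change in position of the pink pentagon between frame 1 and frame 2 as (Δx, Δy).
(-2.6, -0.4)

The pink pentagon was at (5.1, 5.8) in frame 1 and (2.5, 5.4) in frame 2.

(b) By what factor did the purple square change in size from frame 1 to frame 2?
1.4×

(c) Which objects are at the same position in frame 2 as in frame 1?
the yellow square, the green hexagon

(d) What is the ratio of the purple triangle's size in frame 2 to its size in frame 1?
1.6×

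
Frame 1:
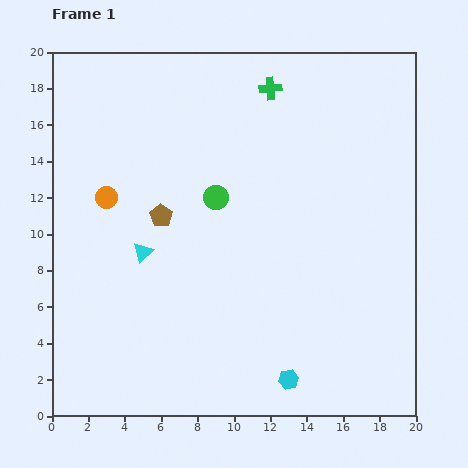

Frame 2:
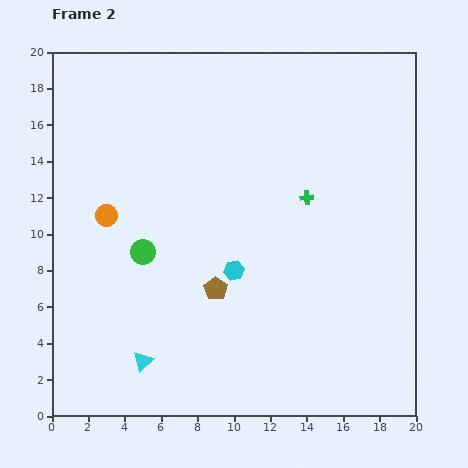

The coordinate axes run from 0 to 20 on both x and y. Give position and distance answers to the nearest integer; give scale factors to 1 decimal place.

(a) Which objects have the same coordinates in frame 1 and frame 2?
none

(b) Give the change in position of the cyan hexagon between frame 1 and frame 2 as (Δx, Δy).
(-3, 6)

The cyan hexagon was at (13, 2) in frame 1 and (10, 8) in frame 2.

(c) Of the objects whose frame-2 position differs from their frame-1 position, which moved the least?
the orange circle

(moved 1)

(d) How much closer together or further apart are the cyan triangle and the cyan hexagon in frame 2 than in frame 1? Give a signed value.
-4

Distance in frame 1: 11. Distance in frame 2: 7.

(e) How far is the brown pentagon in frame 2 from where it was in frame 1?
5

The brown pentagon moved from (6, 11) to (9, 7), a distance of √(3² + 4²) ≈ 5.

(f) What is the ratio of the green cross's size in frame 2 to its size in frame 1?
0.6×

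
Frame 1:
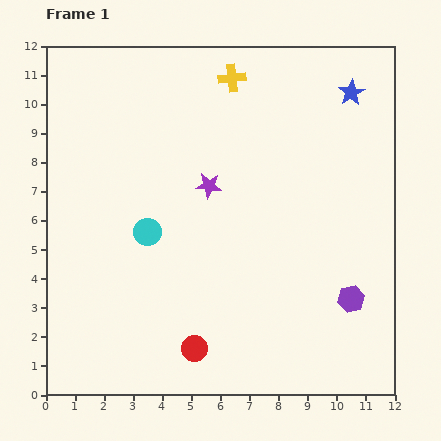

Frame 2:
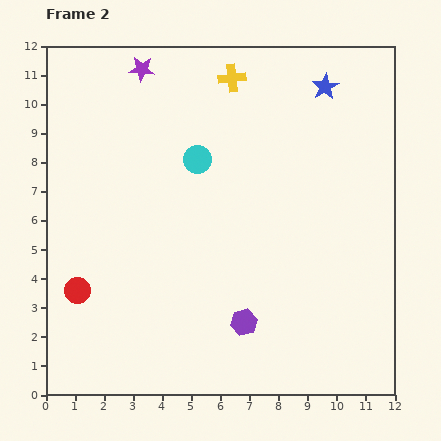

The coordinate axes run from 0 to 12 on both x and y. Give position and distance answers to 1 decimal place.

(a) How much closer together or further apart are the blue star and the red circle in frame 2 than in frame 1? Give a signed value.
+0.7

Distance in frame 1: 10.3. Distance in frame 2: 11.0.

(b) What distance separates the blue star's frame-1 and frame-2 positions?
0.9

The blue star moved from (10.5, 10.4) to (9.6, 10.6), a distance of √(0.9² + 0.2²) ≈ 0.9.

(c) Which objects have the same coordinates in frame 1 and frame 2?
the yellow cross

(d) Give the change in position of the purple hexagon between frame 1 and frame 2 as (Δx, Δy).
(-3.7, -0.8)

The purple hexagon was at (10.5, 3.3) in frame 1 and (6.8, 2.5) in frame 2.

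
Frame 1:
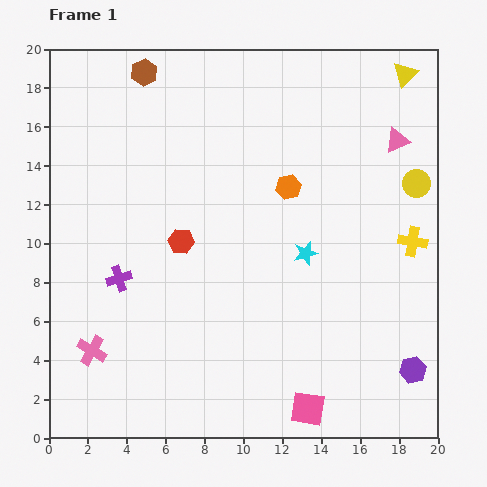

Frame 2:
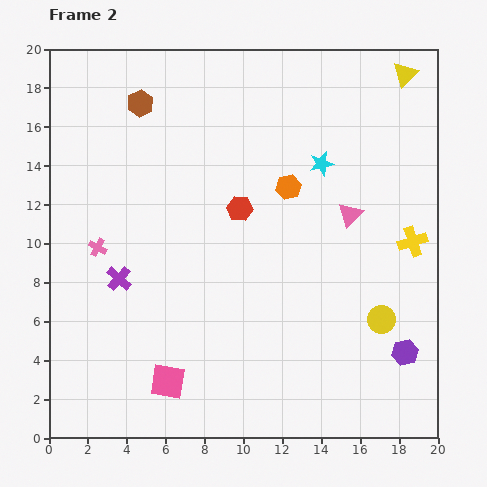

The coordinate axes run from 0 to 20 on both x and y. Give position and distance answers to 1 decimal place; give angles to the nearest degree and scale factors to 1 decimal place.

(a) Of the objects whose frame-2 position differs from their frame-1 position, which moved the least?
the purple hexagon

(moved 1.0)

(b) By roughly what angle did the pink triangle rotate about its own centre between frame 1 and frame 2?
22° counter-clockwise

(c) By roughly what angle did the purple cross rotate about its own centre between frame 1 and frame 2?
30° counter-clockwise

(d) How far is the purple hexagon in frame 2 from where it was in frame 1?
1.0

The purple hexagon moved from (18.7, 3.5) to (18.3, 4.4), a distance of √(0.4² + 0.9²) ≈ 1.0.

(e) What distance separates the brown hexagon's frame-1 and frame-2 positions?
1.6

The brown hexagon moved from (4.9, 18.8) to (4.7, 17.2), a distance of √(0.2² + 1.6²) ≈ 1.6.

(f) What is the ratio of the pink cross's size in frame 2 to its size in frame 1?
0.6×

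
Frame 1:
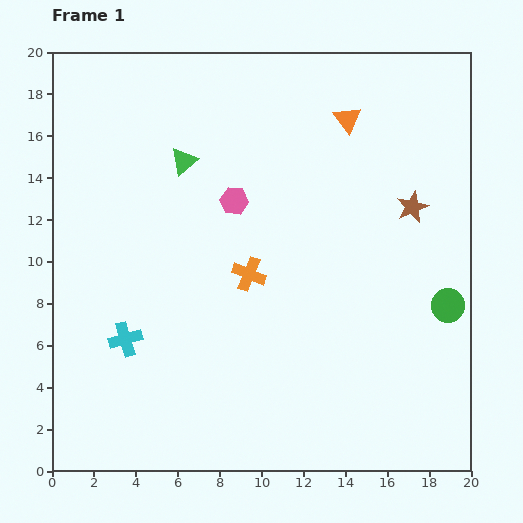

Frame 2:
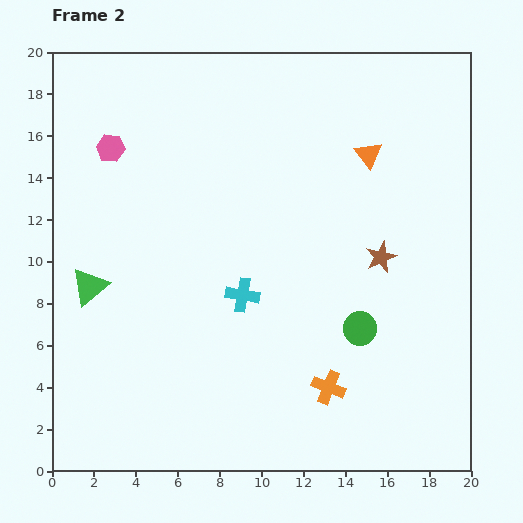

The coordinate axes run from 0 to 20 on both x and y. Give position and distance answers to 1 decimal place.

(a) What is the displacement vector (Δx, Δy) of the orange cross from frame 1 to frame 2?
(3.8, -5.4)

The orange cross was at (9.4, 9.4) in frame 1 and (13.2, 4.0) in frame 2.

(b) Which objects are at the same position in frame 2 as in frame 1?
none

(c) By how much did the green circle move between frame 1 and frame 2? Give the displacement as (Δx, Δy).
(-4.2, -1.1)

The green circle was at (18.9, 7.9) in frame 1 and (14.7, 6.8) in frame 2.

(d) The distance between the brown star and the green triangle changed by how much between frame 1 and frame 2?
+2.9

Distance in frame 1: 11.1. Distance in frame 2: 14.0.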